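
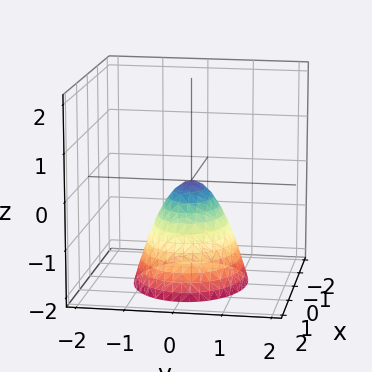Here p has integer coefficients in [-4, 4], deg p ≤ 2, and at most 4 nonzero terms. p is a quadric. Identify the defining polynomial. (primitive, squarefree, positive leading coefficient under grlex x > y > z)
First, degree: a paraboloid; a quadric, so deg p = 2.
Then, symmetries: it's symmetric under y → −y, forcing even powers of y; mirror symmetry x ↦ −x ⇒ only even powers of x.
Next, reading off the gridlines: it meets the y-axis at y = 0 (among the integer gridlines); it crosses the z-axis at the gridline z = 0; one x-axis crossing is at x = 0.
Finally, solving for integer coefficients yields p as stated.

2*x^2 + 3*y^2 + 2*z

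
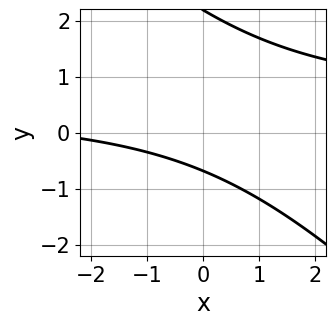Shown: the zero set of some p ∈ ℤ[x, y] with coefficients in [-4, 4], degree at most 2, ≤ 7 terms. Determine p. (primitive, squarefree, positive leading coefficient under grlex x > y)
The degree is 2 — the shape is more complex than any degree-1 curve.
Reading off the gridlines: no x-intercept at any integer in the box.
These observations pin down the coefficients.

2*x*y + 2*y^2 - x - 3*y - 3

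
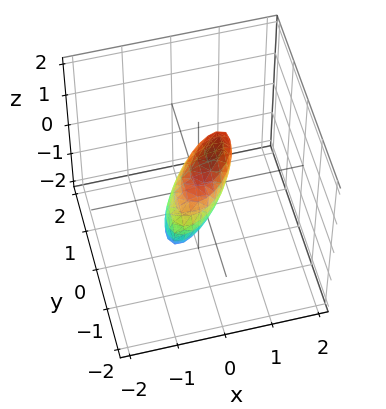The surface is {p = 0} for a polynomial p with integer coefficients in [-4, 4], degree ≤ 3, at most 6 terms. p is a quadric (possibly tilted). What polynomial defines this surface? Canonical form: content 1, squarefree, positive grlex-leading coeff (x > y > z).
(a) The degree is 2 — no degree-1 surface has this shape.
(b) Putting this together gives p.

3*x^2 - 3*x*y - 2*x*z + 2*y^2 + 2*z^2 - 1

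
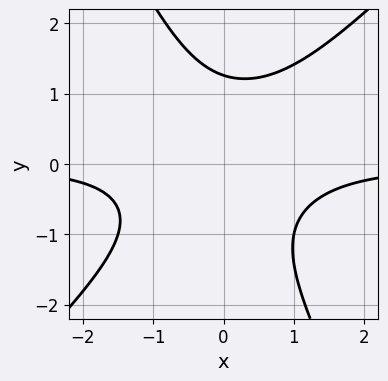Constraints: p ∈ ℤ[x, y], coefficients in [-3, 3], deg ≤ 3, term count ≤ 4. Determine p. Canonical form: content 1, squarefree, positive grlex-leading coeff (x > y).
1. Degree: the shape is more complex than any degree-2 curve, so deg p = 3.
2. From the axis intercepts and sections: no x-intercept at any integer in the box.
3. Together with the visible shape, these determine p as stated.

2*x^2*y - x*y^2 - y^3 + 2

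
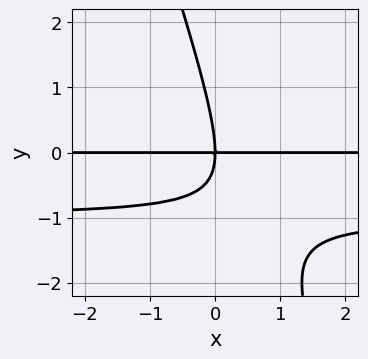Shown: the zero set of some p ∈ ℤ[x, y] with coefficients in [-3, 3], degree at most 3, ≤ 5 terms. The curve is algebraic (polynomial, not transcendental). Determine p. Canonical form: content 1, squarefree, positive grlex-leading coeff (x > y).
3*x*y^2 + y^3 + 3*x*y

1. deg p = 3. No degree-2 curve has this shape.
2. Reading off the gridlines: every point of the x-axis in the box is on the curve; it crosses the y-axis at the gridline y = 0.
3. The integer polynomial consistent with all of this is the stated p.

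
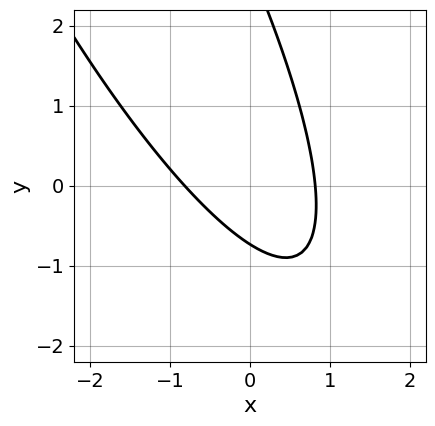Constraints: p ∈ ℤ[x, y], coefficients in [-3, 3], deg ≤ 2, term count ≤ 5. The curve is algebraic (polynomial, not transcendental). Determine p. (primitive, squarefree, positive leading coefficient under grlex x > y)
The degree is 2 — the shape is more complex than any degree-1 curve.
Solving for integer coefficients yields p as stated.

3*x^2 + 3*x*y + y^2 - 2*y - 2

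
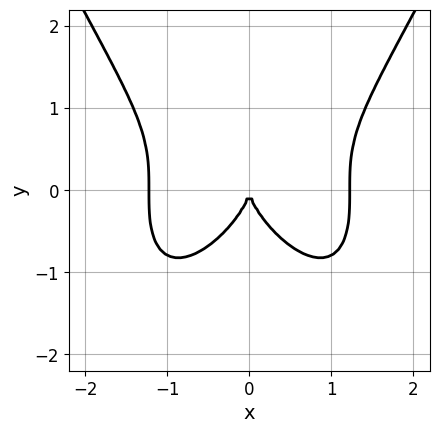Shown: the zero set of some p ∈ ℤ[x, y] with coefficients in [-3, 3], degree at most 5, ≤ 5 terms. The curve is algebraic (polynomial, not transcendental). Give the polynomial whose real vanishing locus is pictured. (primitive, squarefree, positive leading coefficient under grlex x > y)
2*x^4 - 2*y^3 - 3*x^2

First, deg p = 4. No degree-3 curve has this shape.
Then, symmetries: the x ↦ −x reflection is a symmetry, so x appears only in even powers.
Next, from the visible intercepts: it crosses the y-axis at the gridline y = 0; one x-axis crossing is at x = 0.
Finally, assembling these constraints gives the stated polynomial.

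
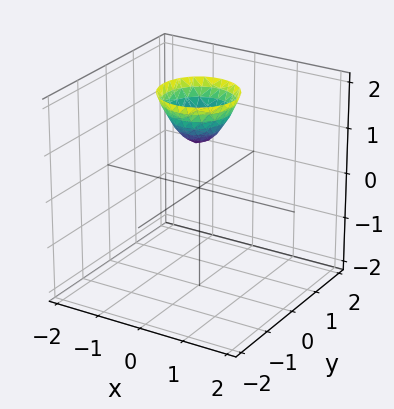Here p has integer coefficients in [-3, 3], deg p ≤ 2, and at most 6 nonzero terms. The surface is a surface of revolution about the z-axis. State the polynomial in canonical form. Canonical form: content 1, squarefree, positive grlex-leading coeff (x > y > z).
3*x^2 + 3*y^2 - 2*z + 2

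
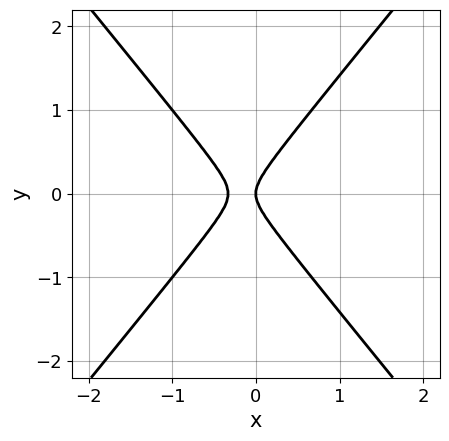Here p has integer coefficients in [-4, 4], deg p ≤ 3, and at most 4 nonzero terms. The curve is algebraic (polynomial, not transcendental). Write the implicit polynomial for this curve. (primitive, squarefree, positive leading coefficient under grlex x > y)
3*x^2 - 2*y^2 + x

deg p = 2. A generic line meets the curve in up to 2 points.
Symmetries: mirror symmetry y ↦ −y ⇒ only even powers of y.
Observable constraints: it meets the x-axis at x = 0 (among the integer gridlines); it meets the y-axis at y = 0 (among the integer gridlines).
Matching integer coefficients to the picture gives p.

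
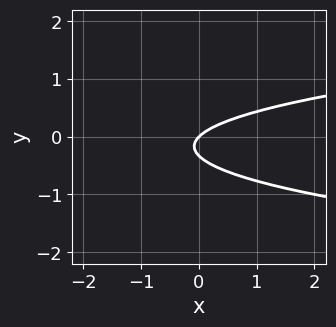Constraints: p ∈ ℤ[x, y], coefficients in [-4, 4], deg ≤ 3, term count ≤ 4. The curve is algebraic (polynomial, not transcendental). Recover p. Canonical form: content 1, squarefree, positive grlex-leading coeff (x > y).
First, the degree is 2 — a generic line meets the curve in up to 2 points.
Next, from the axis intercepts and sections: one y-axis crossing is at y = 0; it crosses the x-axis at the gridline x = 0.
Finally, putting this together gives p.

3*y^2 - x + y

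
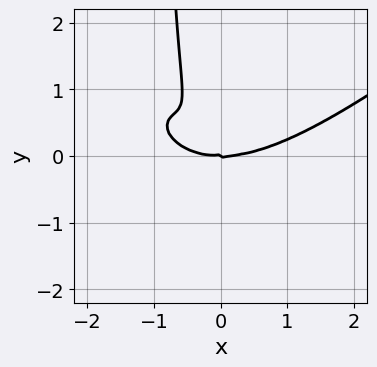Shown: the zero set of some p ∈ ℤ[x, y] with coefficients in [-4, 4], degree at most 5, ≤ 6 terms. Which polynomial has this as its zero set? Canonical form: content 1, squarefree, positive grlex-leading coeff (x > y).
(a) Degree: a generic line meets the curve in up to 4 points, so deg p = 4.
(b) Reading off the gridlines: it meets the y-axis at y = 0 (among the integer gridlines); one x-axis crossing is at x = 0.
(c) Matching integer coefficients to the picture gives p.

x^4 - 2*x*y^3 - 3*x^2*y - 3*x*y^2 - 2*y^3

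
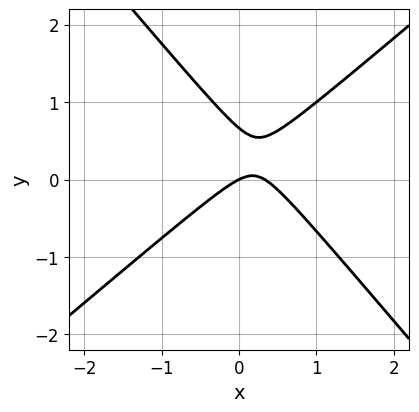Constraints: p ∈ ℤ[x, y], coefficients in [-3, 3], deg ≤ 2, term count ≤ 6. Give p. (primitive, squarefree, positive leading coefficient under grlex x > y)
3*x^2 - x*y - 3*y^2 - x + 2*y

Degree: a generic line meets the curve in up to 2 points, so deg p = 2.
Reading off the gridlines: it meets the x-axis at x = 0 (among the integer gridlines); one y-axis crossing is at y = 0.
Putting this together gives p.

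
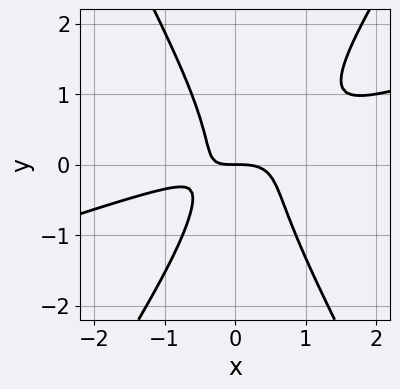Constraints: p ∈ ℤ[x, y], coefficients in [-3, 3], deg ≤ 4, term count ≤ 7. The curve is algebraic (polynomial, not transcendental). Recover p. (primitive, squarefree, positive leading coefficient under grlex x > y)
First, deg p = 3.
Next, from the axis intercepts and sections: it crosses the y-axis at the gridline y = 0; it meets the x-axis at x = 0 (among the integer gridlines).
Finally, assembling these constraints gives the stated polynomial.

x^3 - 3*x^2*y + y^3 + x*y + y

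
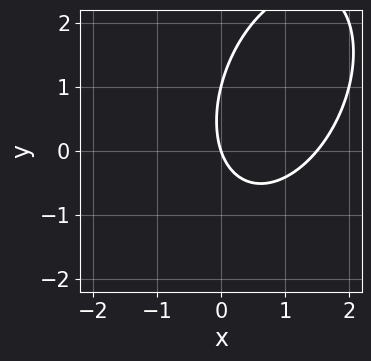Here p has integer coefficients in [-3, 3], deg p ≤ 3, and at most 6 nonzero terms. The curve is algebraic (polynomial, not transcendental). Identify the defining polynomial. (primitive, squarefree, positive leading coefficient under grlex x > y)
First, degree: no degree-1 curve has this shape, so deg p = 2.
Then, from the visible intercepts: the y-axis gridline crossings are at y ∈ {0, 1}; one x-axis crossing is at x = 0.
Finally, solving for integer coefficients yields p as stated.

2*x^2 - x*y + y^2 - 3*x - y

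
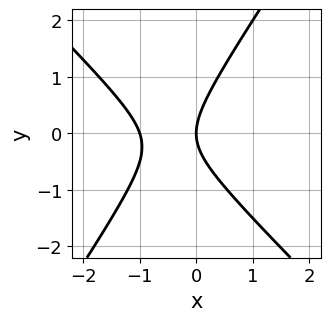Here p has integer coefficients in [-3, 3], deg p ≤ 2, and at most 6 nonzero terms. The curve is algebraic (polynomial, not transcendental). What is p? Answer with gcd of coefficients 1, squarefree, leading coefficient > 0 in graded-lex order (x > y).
3*x^2 + x*y - 2*y^2 + 3*x

deg p = 2. No degree-1 curve has this shape.
From the axis intercepts and sections: it crosses the y-axis at the gridline y = 0; among the integer gridlines, it crosses the x-axis at x ∈ {-1, 0}.
Assembling these constraints gives the stated polynomial.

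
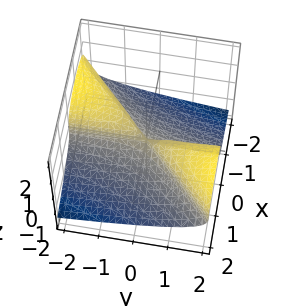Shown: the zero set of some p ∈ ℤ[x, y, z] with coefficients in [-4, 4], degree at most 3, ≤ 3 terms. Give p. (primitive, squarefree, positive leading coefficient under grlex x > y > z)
1. deg p = 3.
2. Reading off the gridlines: it meets the z-axis at z = 0 (among the integer gridlines); every point of the y-axis in the box is on the surface.
3. Putting this together gives p.

2*z^3 + x^2 - x*y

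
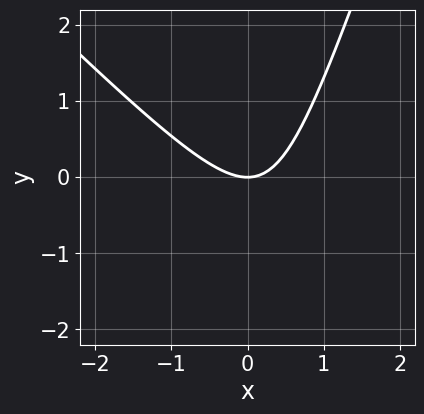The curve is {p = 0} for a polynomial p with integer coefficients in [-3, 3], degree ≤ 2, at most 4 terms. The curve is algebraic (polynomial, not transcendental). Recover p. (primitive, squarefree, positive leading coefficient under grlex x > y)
3*x^2 + 2*x*y - y^2 - 3*y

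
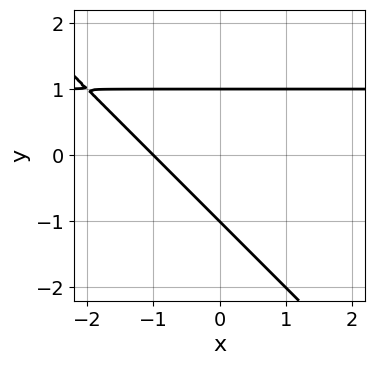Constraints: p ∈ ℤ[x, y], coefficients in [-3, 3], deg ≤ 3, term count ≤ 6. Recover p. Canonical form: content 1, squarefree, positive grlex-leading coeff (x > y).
First, the degree is 2 — a generic line meets the curve in up to 2 points.
Next, from the visible intercepts: it meets the x-axis at x = -1 (among the integer gridlines); the y-axis gridline crossings are at y ∈ {-1, 1}.
Finally, matching integer coefficients to the picture gives p.

x*y + y^2 - x - 1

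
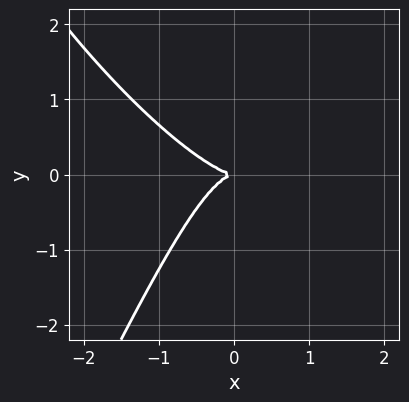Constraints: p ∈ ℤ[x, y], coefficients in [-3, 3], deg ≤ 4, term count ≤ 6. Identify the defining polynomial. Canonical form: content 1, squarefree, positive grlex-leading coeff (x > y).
1. deg p = 3. No degree-2 curve has this shape.
2. Reading off the gridlines: one y-axis crossing is at y = 0; one x-axis crossing is at x = 0.
3. Solving for integer coefficients yields p as stated.

3*x^3 + 3*x^2*y - y^3 + 3*y^2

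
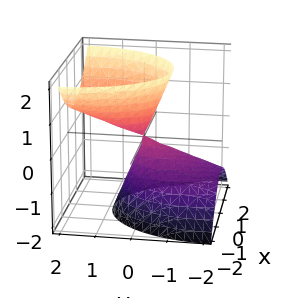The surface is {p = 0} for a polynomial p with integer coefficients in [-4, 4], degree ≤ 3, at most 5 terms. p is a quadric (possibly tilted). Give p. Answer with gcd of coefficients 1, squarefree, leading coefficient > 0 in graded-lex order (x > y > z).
2*x^2 + y^2 - 2*y*z - z^2

First, the degree is 2 — a generic line meets the surface in up to 2 points.
Next, observable constraints: one y-axis crossing is at y = 0; it crosses the x-axis at the gridline x = 0.
Finally, fitting integer coefficients to these (and the overall shape) gives p.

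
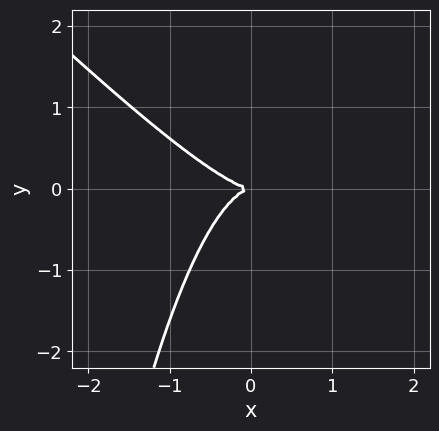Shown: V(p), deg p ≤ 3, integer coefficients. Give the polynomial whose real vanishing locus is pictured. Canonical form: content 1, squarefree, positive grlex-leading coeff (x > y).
x^3 + x^2*y + y^2

(a) deg p = 3.
(b) Reading off the gridlines: it meets the y-axis at y = 0 (among the integer gridlines); one x-axis crossing is at x = 0.
(c) Putting this together gives p.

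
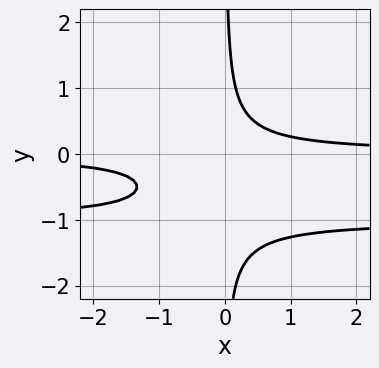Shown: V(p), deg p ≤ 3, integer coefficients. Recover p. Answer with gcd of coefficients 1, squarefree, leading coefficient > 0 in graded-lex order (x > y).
1. Degree: a generic line meets the curve in up to 3 points, so deg p = 3.
2. Checking where it meets the axes: no x-intercept at any integer in the box; it misses every integer gridline on the y-axis.
3. Matching integer coefficients to the picture gives p.

3*x*y^2 + 3*x*y - 1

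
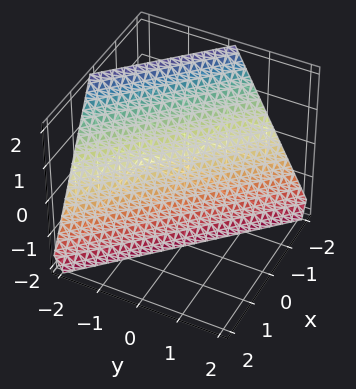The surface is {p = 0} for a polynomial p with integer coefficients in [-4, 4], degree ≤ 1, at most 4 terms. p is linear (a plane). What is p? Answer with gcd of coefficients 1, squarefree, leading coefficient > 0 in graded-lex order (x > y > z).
First, degree: every cross-section is a straight line — this is a plane, so deg p = 1.
Next, reading off the gridlines: it meets the y-axis at y = -1 (among the integer gridlines); it crosses the z-axis at the gridline z = -2.
Finally, matching integer coefficients to the picture gives p. Check: (-1, 0, 0) on the x-axis lies on the surface, and p(-1, 0, 0) = 0. ✓

2*x + 2*y + z + 2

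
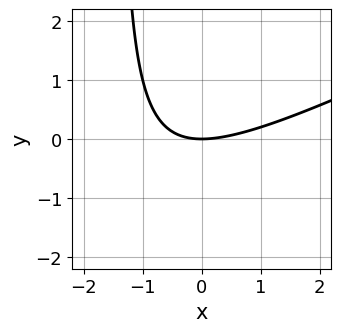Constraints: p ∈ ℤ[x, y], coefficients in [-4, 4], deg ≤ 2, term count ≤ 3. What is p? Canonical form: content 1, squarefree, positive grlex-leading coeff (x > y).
x^2 - 2*x*y - 3*y

The degree is 2 — the shape is more complex than any degree-1 curve.
Against the integer gridlines: it meets the x-axis at x = 0 (among the integer gridlines); it crosses the y-axis at the gridline y = 0.
Together with the visible shape, these determine p as stated.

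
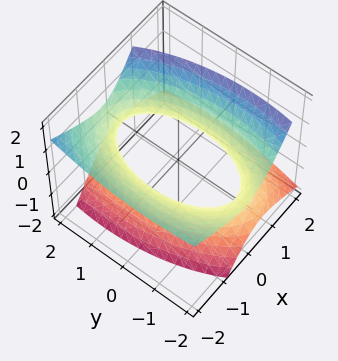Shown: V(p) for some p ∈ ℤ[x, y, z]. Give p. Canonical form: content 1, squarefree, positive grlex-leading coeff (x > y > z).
3*x^2 + 3*x*z + y^2 + y*z - 3*z^2 - 3

1. Degree: a generic line meets the surface in up to 2 points, so deg p = 2.
2. Checking where it meets the axes: among the integer gridlines, it crosses the x-axis at x ∈ {-1, 1}; no z-intercept at any integer in the box.
3. Assembling these constraints gives the stated polynomial.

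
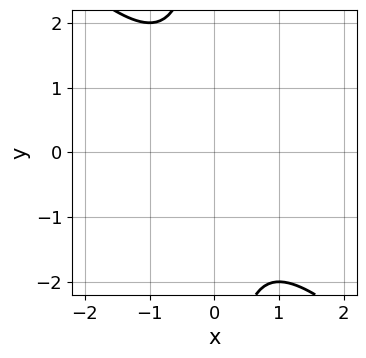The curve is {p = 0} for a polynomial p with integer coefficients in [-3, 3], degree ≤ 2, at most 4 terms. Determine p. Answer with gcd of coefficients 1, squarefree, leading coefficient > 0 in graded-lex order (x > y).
x^2 + x*y + 1

1. Degree: no degree-1 curve has this shape, so deg p = 2.
2. Observable constraints: the curve avoids every integer x-axis point in the box; no y-intercept at any integer in the box.
3. These observations pin down the coefficients.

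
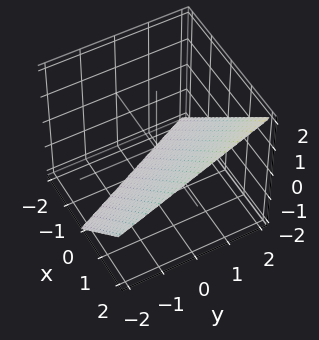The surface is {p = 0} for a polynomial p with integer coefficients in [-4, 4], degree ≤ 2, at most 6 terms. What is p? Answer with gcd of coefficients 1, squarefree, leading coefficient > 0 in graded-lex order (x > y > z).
2*x + y - 2*z - 2

(a) The degree is 1 — every cross-section is a straight line — this is a plane.
(b) From the axis intercepts and sections: it meets the x-axis at x = 1 (among the integer gridlines); it meets the z-axis at z = -1 (among the integer gridlines); it crosses the y-axis at the gridline y = 2.
(c) Matching integer coefficients to the picture gives p.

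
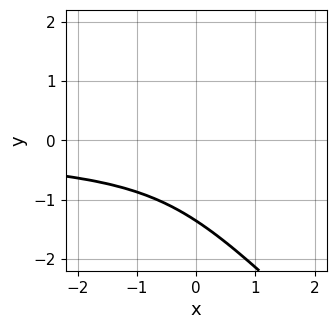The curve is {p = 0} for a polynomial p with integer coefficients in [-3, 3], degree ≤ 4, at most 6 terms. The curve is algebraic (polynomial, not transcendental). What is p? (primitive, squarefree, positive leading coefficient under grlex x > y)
First, the degree is 3 — the shape is more complex than any degree-2 curve.
Then, reading off the gridlines: the curve avoids every integer x-axis point in the box.
Finally, together with the visible shape, these determine p as stated.

3*x*y^2 + 3*y^3 + 3*y^2 + 2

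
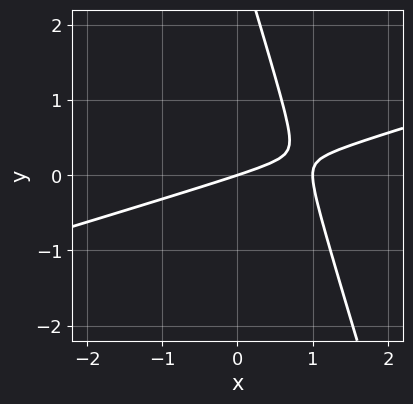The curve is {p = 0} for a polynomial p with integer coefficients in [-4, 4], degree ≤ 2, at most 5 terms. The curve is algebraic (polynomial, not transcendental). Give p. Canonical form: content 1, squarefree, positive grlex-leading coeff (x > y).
x^2 - 3*x*y - y^2 - x + 3*y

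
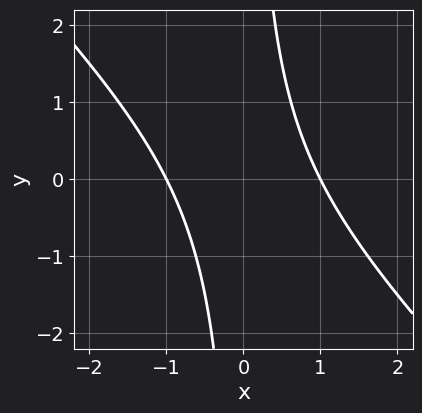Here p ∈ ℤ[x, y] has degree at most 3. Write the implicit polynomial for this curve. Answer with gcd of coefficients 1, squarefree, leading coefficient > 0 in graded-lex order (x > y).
x^2 + x*y - 1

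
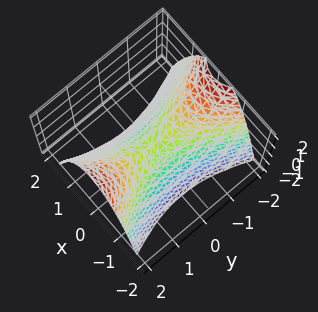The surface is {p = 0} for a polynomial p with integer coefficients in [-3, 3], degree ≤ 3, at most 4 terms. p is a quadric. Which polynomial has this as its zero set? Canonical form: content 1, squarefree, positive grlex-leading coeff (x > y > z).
First, degree: a saddle surface; a quadric, so deg p = 2.
Next, symmetries: mirror symmetry x ↦ −x ⇒ only even powers of x; mirror symmetry y ↦ −y ⇒ only even powers of y.
Next, observable constraints: one y-axis crossing is at y = 0; it crosses the z-axis at the gridline z = 0; one x-axis crossing is at x = 0.
Finally, fitting integer coefficients to these (and the overall shape) gives p.

3*x^2 - y^2 + 2*z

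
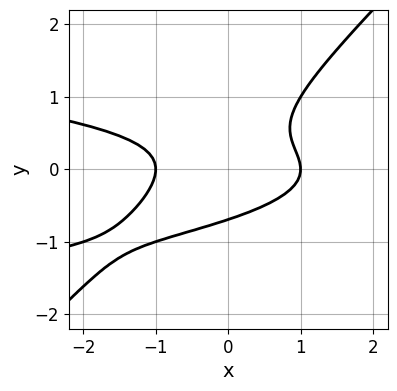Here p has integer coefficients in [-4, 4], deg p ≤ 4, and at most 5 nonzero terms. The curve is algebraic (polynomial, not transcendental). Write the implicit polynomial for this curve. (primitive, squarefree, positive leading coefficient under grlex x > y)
First, deg p = 3. The shape is more complex than any degree-2 curve.
Next, from the visible intercepts: among the integer gridlines, it crosses the x-axis at x ∈ {-1, 1}.
Finally, solving for integer coefficients yields p as stated.

3*x*y^2 - 3*y^3 + x^2 - 1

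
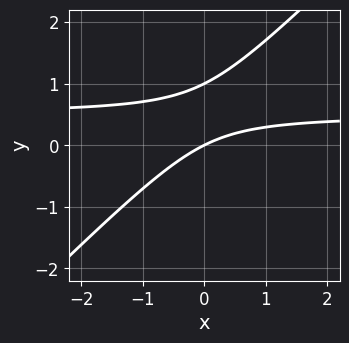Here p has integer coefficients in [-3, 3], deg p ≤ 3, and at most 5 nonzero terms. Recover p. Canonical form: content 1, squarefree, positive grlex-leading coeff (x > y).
2*x*y - 2*y^2 - x + 2*y

First, deg p = 2. No degree-1 curve has this shape.
Then, against the integer gridlines: one x-axis crossing is at x = 0; among the integer gridlines, it crosses the y-axis at y ∈ {0, 1}.
Finally, putting this together gives p.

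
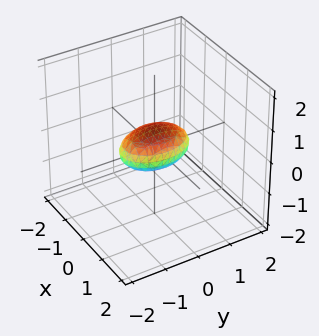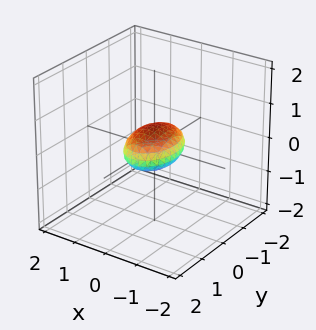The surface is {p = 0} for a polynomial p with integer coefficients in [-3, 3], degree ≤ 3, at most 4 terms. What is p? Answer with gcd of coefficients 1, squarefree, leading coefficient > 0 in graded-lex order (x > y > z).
1. Degree: a closed, bounded, convex surface; a quadric, so deg p = 2.
2. Symmetries: the y ↦ −y reflection is a symmetry, so y appears only in even powers; the z ↦ −z reflection is a symmetry, so z appears only in even powers; mirror symmetry x ↦ −x ⇒ only even powers of x.
3. From the visible intercepts: the y-axis gridline crossings are at y ∈ {-1, 1}.
4. Putting this together gives p.

2*x^2 + y^2 + 3*z^2 - 1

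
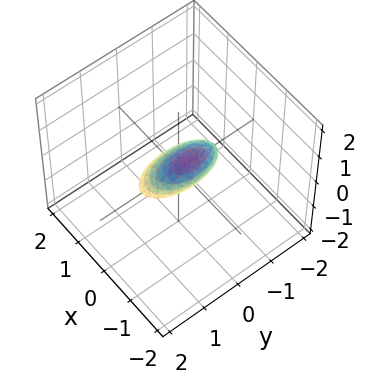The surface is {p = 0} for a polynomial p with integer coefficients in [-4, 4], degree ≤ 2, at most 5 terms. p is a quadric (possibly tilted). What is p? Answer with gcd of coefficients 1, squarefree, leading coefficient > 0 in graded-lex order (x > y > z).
The degree is 2 — a generic line meets the surface in up to 2 points.
Observable constraints: among the integer gridlines, it crosses the y-axis at y ∈ {-1, 1}.
Putting this together gives p.

3*x^2 + 3*x*z + y^2 + 2*z^2 - 1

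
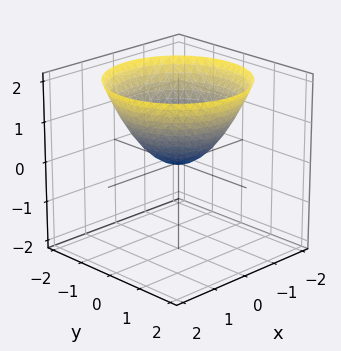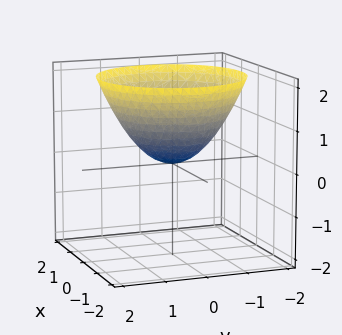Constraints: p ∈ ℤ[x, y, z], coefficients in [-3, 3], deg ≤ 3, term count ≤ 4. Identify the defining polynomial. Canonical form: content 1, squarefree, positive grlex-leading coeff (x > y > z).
2*x^2 + 2*y^2 - 3*z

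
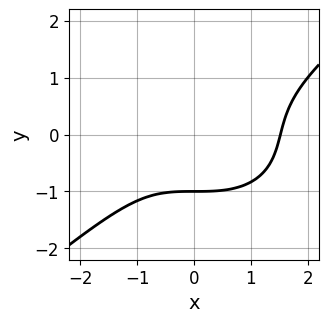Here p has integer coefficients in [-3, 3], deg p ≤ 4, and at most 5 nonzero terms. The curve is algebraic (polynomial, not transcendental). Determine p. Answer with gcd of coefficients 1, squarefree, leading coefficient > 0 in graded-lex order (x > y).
Degree: no degree-2 curve has this shape, so deg p = 3.
Observable constraints: it meets the y-axis at y = -1 (among the integer gridlines).
Putting this together gives p.

x^3 - 2*y^3 - x*y - x - 2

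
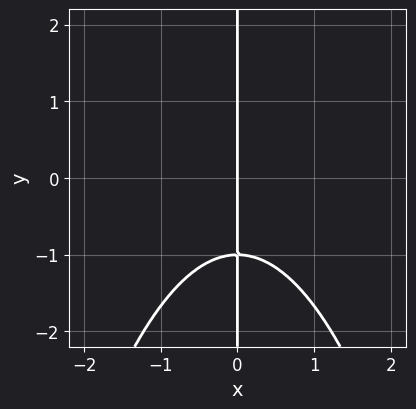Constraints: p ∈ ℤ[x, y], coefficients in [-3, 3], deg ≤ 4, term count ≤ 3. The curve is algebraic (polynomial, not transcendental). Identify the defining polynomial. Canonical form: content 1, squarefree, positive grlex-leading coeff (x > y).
2*x^3 + 3*x*y + 3*x

Degree: a generic line meets the curve in up to 3 points, so deg p = 3.
Reading off the gridlines: every point of the y-axis in the box is on the curve; one x-axis crossing is at x = 0.
The integer polynomial consistent with all of this is the stated p.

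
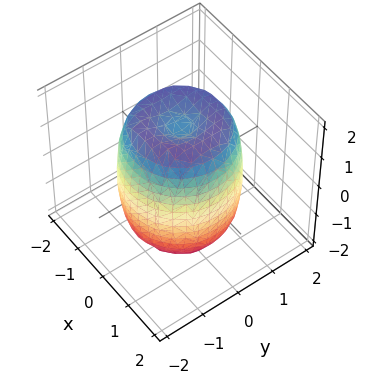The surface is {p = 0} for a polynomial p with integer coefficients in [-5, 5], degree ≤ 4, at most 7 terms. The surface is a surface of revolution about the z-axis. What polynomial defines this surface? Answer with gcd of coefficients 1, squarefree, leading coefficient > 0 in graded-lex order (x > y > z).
First, deg p = 4.
Then, symmetry: every cross-section ⟂ z is a circle, so x, y appear only via x² + y².
Then, from the visible intercepts: a circular section at z = -1 has radius between 1 and 2.
Finally, these observations pin down the coefficients.

2*x^4 + 4*x^2*y^2 + 2*y^4 - 3*x^2 - 3*y^2 + z^2 - 2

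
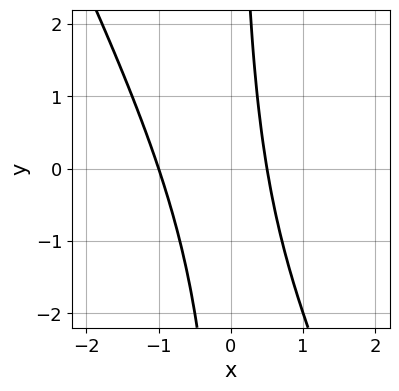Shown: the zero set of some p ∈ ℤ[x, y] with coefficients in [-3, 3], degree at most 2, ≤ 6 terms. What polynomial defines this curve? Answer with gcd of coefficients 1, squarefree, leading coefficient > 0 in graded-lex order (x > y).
2*x^2 + x*y + x - 1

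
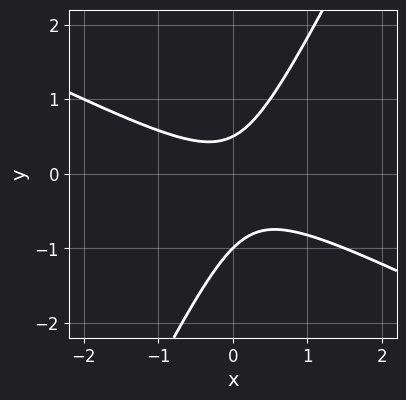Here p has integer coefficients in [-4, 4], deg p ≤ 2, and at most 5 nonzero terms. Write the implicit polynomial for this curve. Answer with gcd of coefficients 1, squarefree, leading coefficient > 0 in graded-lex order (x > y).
2*x^2 + 3*x*y - 2*y^2 - y + 1

First, deg p = 2. A generic line meets the curve in up to 2 points.
Then, from the axis intercepts and sections: it misses every integer gridline on the x-axis; it meets the y-axis at y = -1 (among the integer gridlines).
Finally, solving for integer coefficients yields p as stated.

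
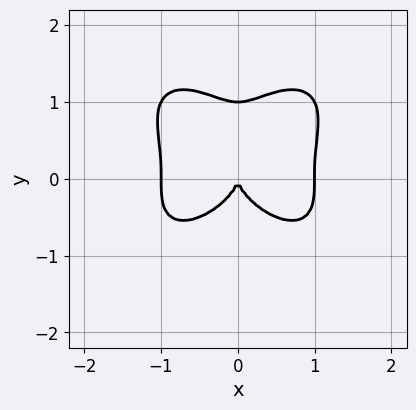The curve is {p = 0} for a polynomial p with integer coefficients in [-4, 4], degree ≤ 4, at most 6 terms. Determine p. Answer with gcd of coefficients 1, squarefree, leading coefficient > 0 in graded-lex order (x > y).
First, deg p = 4. A generic line meets the curve in up to 4 points.
Next, symmetries: it's symmetric under x → −x, forcing even powers of x.
Then, checking where it meets the axes: among the integer gridlines, it crosses the x-axis at x ∈ {-1, 0, 1}; among the integer gridlines, it crosses the y-axis at y ∈ {0, 1}.
Finally, putting this together gives p.

x^4 + y^4 - y^3 - x^2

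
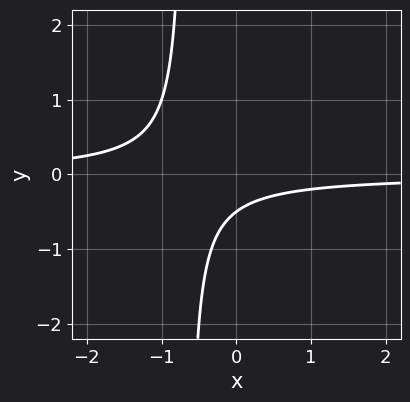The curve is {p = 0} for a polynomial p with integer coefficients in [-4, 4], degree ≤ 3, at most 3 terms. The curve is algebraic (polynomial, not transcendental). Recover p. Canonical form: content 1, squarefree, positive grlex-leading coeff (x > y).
3*x*y + 2*y + 1

1. The degree is 2 — a generic line meets the curve in up to 2 points.
2. Reading off the gridlines: the curve avoids every integer x-axis point in the box.
3. Matching integer coefficients to the picture gives p.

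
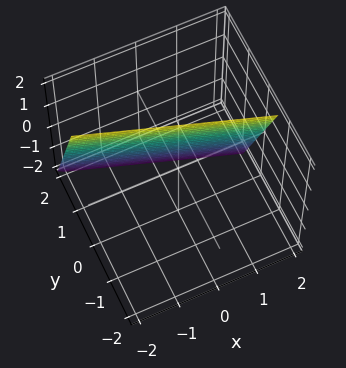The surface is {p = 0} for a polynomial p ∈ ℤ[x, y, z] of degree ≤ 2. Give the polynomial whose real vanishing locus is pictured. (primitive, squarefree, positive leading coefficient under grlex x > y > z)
(a) Degree: the surface is flat (a plane), so deg p = 1.
(b) From the visible intercepts: one z-axis crossing is at z = 2; it meets the x-axis at x = 2 (among the integer gridlines).
(c) Solving for integer coefficients yields p as stated.

x + 3*y + z - 2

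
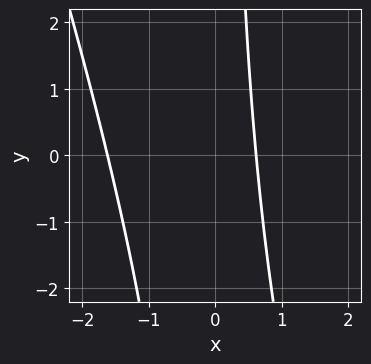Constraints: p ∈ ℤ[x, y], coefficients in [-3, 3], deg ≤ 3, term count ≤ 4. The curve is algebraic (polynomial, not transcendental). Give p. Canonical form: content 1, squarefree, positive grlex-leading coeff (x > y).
(a) Degree: a generic line meets the curve in up to 2 points, so deg p = 2.
(b) Reading off the gridlines: the curve avoids every integer y-axis point in the box.
(c) Solving for integer coefficients yields p as stated.

3*x^2 + x*y + 3*x - 3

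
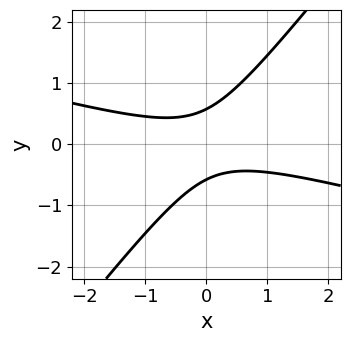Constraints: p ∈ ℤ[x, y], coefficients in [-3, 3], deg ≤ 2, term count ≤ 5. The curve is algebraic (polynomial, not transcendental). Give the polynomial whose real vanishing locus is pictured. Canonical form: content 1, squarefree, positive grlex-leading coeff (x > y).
x^2 + 3*x*y - 3*y^2 + 1

1. Degree: no degree-1 curve has this shape, so deg p = 2.
2. Against the integer gridlines: the curve avoids every integer x-axis point in the box.
3. Together with the visible shape, these determine p as stated.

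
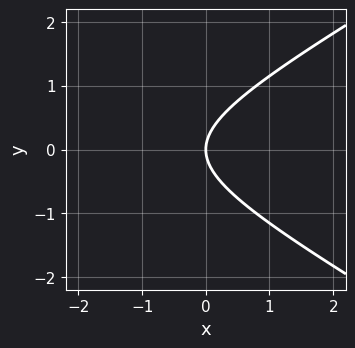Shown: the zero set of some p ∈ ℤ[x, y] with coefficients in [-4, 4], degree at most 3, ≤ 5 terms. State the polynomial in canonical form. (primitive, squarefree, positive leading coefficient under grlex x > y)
x^2 - 3*y^2 + 3*x

deg p = 2.
Symmetries: the y ↦ −y reflection is a symmetry, so y appears only in even powers.
Checking where it meets the axes: it meets the x-axis at x = 0 (among the integer gridlines); it crosses the y-axis at the gridline y = 0.
Solving for integer coefficients yields p as stated.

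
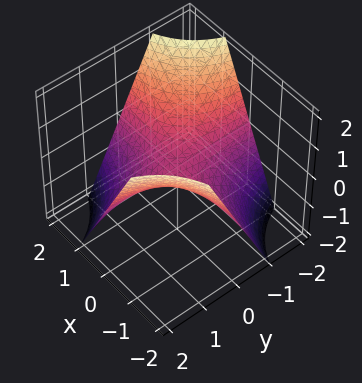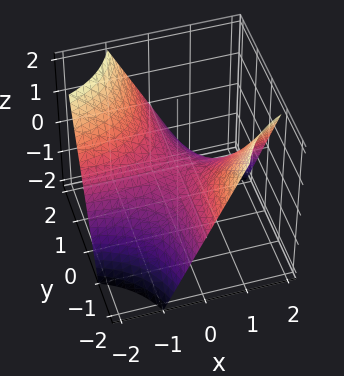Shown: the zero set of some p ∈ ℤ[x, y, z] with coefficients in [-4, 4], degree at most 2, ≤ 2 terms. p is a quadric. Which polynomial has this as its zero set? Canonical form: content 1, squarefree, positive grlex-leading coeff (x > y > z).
x*y + z

Degree: a saddle surface; a quadric, so deg p = 2.
Against the integer gridlines: the visible x-axis segment lies entirely on the surface; every point of the y-axis in the box is on the surface.
Matching integer coefficients to the picture gives p.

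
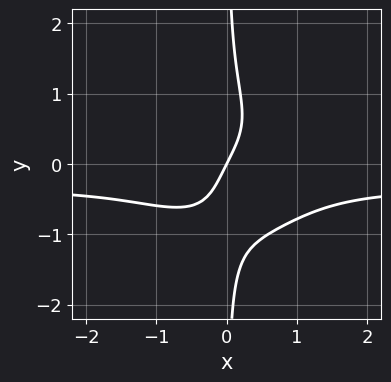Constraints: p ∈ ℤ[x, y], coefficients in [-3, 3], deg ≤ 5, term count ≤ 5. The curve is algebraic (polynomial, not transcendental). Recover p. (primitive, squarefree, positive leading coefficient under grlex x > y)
1. deg p = 4. No degree-3 curve has this shape.
2. Observable constraints: one y-axis crossing is at y = 0; it meets the x-axis at x = 0 (among the integer gridlines).
3. Matching integer coefficients to the picture gives p.

3*x^3*y + 3*x*y^3 + x^3 + 2*x - y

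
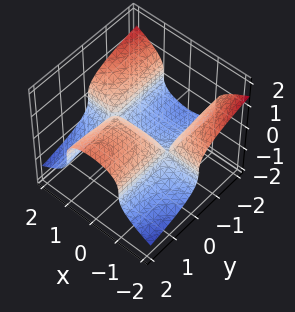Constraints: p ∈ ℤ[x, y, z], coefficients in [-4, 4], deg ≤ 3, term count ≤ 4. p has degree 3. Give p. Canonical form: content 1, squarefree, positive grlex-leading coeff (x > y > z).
x^2*y + 3*z^3 - y

1. deg p = 3. A generic line meets the surface in up to 3 points.
2. Reading off the gridlines: it crosses the z-axis at the gridline z = 0; every point of the x-axis in the box is on the surface; it crosses the y-axis at the gridline y = 0.
3. Putting this together gives p.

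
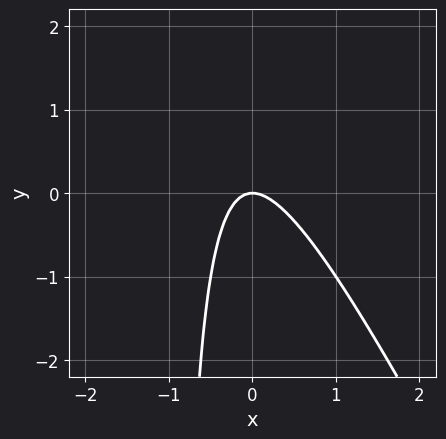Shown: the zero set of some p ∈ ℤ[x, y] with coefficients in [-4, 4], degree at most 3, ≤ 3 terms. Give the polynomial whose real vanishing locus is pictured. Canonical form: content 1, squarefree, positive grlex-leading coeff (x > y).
2*x^2 + x*y + y

(a) deg p = 2.
(b) Against the integer gridlines: one x-axis crossing is at x = 0; it crosses the y-axis at the gridline y = 0.
(c) Together with the visible shape, these determine p as stated.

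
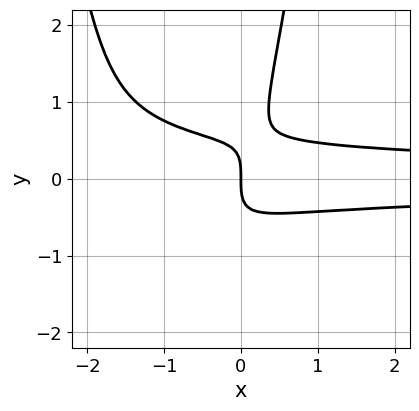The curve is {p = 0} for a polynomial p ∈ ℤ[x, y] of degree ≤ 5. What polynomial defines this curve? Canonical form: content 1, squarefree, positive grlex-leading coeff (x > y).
2*x^2*y^2 + 3*x*y^2 - y^3 - x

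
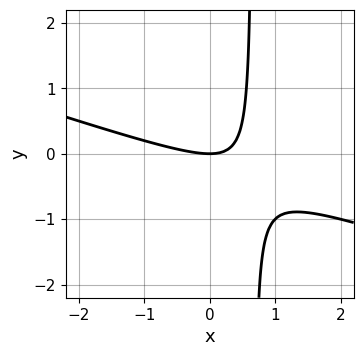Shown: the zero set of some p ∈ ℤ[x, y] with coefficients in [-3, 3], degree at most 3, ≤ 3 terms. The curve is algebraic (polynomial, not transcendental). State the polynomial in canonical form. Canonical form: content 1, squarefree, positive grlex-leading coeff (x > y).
x^2 + 3*x*y - 2*y

(a) Degree: no degree-1 curve has this shape, so deg p = 2.
(b) Against the integer gridlines: it crosses the y-axis at the gridline y = 0; it meets the x-axis at x = 0 (among the integer gridlines).
(c) The integer polynomial consistent with all of this is the stated p.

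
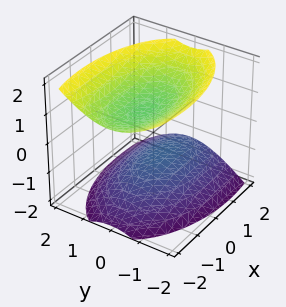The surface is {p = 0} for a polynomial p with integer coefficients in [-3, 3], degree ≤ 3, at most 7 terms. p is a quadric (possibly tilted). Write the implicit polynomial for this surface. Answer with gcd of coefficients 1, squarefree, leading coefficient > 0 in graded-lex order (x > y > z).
1. I count 2 distinct pieces. They look like related sheets of one shape, so recover p as a whole.
2. deg p = 2. No degree-1 surface has this shape.
3. Against the integer gridlines: no y-intercept at any integer in the box; it misses every integer gridline on the x-axis; among the integer gridlines, it crosses the z-axis at z ∈ {-1, 1}.
4. Putting this together gives p.

x^2 + x*z + 3*y^2 - 3*z^2 + 3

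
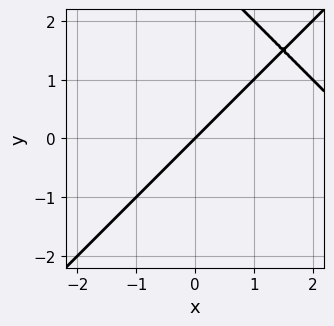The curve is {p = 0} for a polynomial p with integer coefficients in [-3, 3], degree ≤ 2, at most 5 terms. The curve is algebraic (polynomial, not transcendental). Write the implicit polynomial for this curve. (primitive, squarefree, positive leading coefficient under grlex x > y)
First, deg p = 2. A generic line meets the curve in up to 2 points.
Then, from the axis intercepts and sections: it meets the y-axis at y = 0 (among the integer gridlines); it crosses the x-axis at the gridline x = 0.
Finally, solving for integer coefficients yields p as stated.

x^2 - y^2 - 3*x + 3*y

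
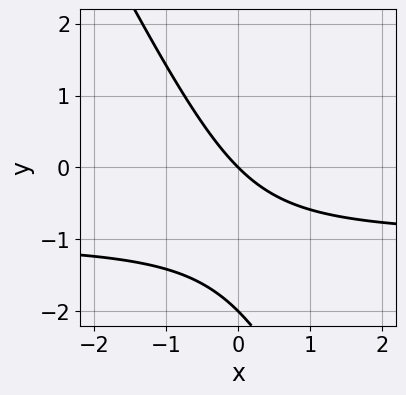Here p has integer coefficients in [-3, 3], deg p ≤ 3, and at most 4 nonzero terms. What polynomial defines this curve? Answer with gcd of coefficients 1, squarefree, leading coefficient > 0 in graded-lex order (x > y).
2*x*y + y^2 + 2*x + 2*y

1. Degree: a generic line meets the curve in up to 2 points, so deg p = 2.
2. Reading off the gridlines: it meets the x-axis at x = 0 (among the integer gridlines); the y-axis gridline crossings are at y ∈ {-2, 0}.
3. These observations pin down the coefficients.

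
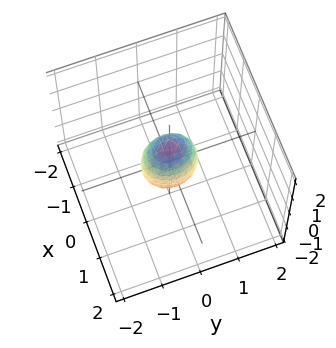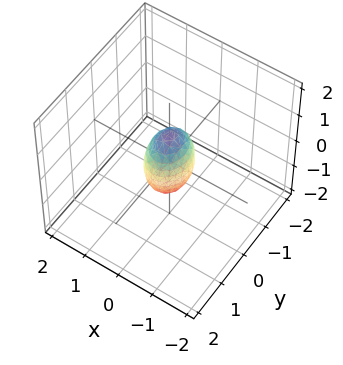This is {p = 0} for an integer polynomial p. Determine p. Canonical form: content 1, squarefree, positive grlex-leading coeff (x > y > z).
First, deg p = 2.
Then, symmetries: mirror symmetry z ↦ −z ⇒ only even powers of z; the x ↦ −x reflection is a symmetry, so x appears only in even powers; it's symmetric under y → −y, forcing even powers of y.
Next, from the visible intercepts: among the integer gridlines, it crosses the z-axis at z ∈ {-1, 1}.
Finally, together with the visible shape, these determine p as stated.

3*x^2 + 2*y^2 + z^2 - 1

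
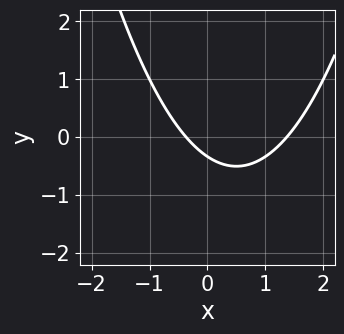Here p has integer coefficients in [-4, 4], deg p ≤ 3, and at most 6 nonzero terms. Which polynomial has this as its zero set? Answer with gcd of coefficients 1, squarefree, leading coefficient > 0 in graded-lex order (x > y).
2*x^2 - 2*x - 3*y - 1

1. deg p = 2. The shape is more complex than any degree-1 curve.
2. Matching integer coefficients to the picture gives p.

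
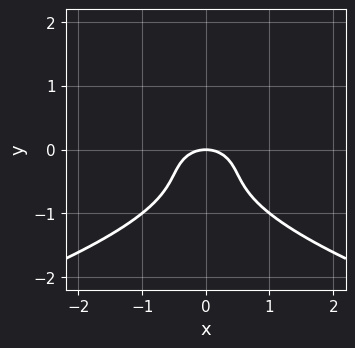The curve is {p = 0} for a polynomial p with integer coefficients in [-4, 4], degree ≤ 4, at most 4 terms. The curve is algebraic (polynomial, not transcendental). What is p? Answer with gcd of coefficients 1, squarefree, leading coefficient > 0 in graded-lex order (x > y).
3*y^3 + 2*x^2 + 3*y^2 + 2*y

(a) deg p = 3. No degree-2 curve has this shape.
(b) Symmetries: the x ↦ −x reflection is a symmetry, so x appears only in even powers.
(c) Against the integer gridlines: one x-axis crossing is at x = 0; it crosses the y-axis at the gridline y = 0.
(d) Matching integer coefficients to the picture gives p.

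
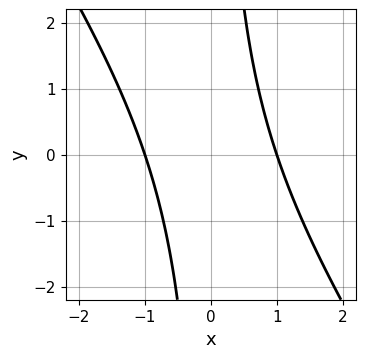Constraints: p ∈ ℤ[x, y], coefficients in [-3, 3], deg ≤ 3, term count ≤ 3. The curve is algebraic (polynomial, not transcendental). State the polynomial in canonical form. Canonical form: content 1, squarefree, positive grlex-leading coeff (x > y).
3*x^2 + 2*x*y - 3

First, the degree is 2 — no degree-1 curve has this shape.
Then, reading off the gridlines: among the integer gridlines, it crosses the x-axis at x ∈ {-1, 1}; no y-intercept at any integer in the box.
Finally, fitting integer coefficients to these (and the overall shape) gives p.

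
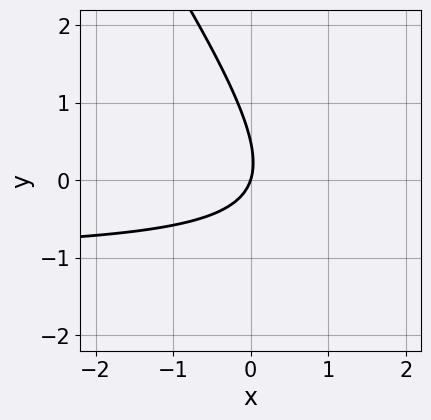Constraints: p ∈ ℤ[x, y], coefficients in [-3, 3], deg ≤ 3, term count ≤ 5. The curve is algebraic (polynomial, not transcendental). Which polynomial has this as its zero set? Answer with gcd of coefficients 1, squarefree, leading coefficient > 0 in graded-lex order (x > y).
3*x*y + 2*y^2 + 3*x - y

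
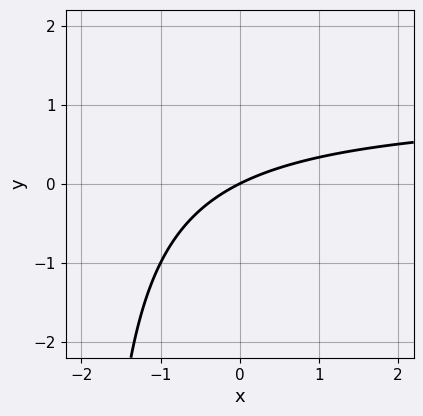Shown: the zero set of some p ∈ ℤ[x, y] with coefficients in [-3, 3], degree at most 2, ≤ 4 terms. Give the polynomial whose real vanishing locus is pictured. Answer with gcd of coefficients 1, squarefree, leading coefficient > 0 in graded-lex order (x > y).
x*y - x + 2*y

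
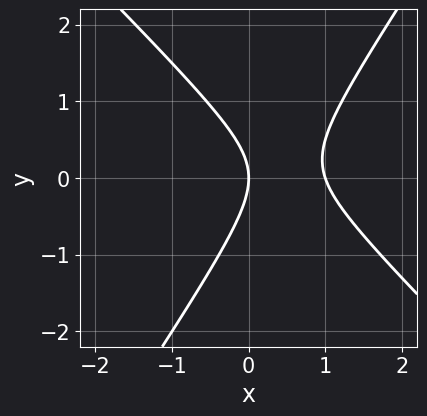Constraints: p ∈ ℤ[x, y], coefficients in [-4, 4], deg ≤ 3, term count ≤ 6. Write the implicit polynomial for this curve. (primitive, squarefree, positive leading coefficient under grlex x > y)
3*x^2 + x*y - 2*y^2 - 3*x

(a) Degree: a generic line meets the curve in up to 2 points, so deg p = 2.
(b) From the axis intercepts and sections: one y-axis crossing is at y = 0; the x-axis gridline crossings are at x ∈ {0, 1}.
(c) Fitting integer coefficients to these (and the overall shape) gives p.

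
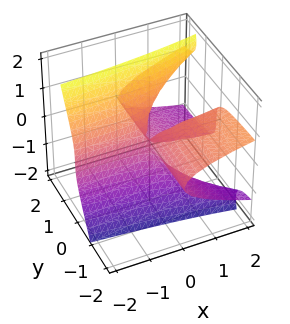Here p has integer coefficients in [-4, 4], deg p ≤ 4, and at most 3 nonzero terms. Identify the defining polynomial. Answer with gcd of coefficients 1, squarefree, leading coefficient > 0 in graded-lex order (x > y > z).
2*y*z^2 - z^3 - x*y

(a) deg p = 3.
(b) Observable constraints: the visible y-axis segment lies entirely on the surface; the visible x-axis segment lies entirely on the surface.
(c) Fitting integer coefficients to these (and the overall shape) gives p.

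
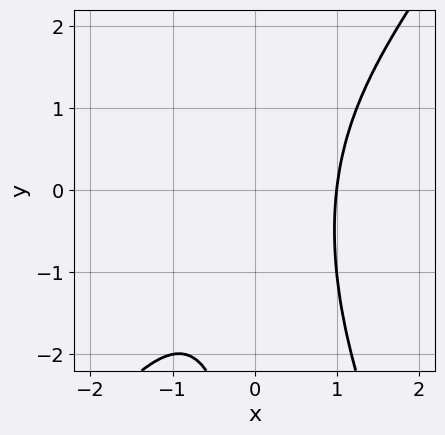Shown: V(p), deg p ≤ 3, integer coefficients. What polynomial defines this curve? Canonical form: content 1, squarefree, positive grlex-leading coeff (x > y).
deg p = 3. The shape is more complex than any degree-2 curve.
Reading off the gridlines: it misses every integer gridline on the y-axis; it meets the x-axis at x = 1 (among the integer gridlines).
Together with the visible shape, these determine p as stated.

3*x^3 - x^2*y - x*y^2 - 3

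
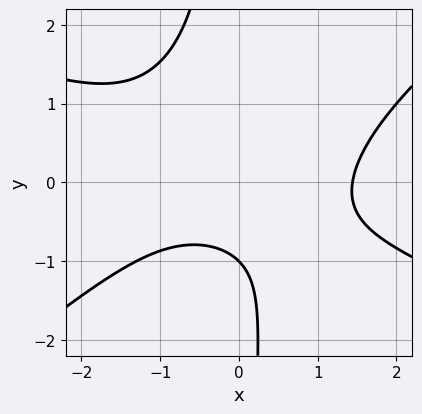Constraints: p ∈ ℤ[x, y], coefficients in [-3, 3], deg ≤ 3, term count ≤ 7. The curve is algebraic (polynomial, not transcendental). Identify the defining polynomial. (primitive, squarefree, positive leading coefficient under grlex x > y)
The degree is 3 — no degree-2 curve has this shape.
Against the integer gridlines: it meets the y-axis at y = -1 (among the integer gridlines).
Assembling these constraints gives the stated polynomial.

x^3 + x^2*y - 3*x*y^2 - 3*y - 3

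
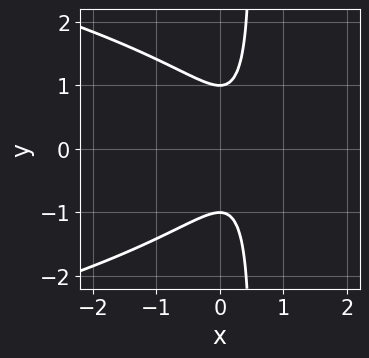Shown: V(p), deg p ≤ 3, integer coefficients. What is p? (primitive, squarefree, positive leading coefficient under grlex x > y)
1. The degree is 3 — the shape is more complex than any degree-2 curve.
2. Symmetries: it's symmetric under y → −y, forcing even powers of y.
3. Against the integer gridlines: the y-axis gridline crossings are at y ∈ {-1, 1}; no x-intercept at any integer in the box.
4. These observations pin down the coefficients.

2*x*y^2 + 3*x^2 - y^2 - 2*x + 1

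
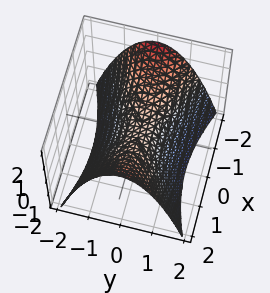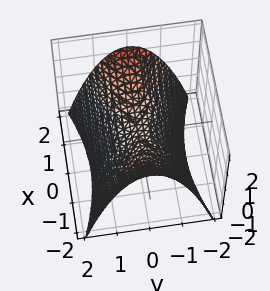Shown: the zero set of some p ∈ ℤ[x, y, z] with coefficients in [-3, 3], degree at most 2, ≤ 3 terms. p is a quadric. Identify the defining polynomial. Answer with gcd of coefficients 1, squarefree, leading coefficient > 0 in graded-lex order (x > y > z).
x^2 - 3*y^2 - 3*z

First, the degree is 2 — a saddle surface; a quadric.
Next, symmetries: it's symmetric under x → −x, forcing even powers of x; mirror symmetry y ↦ −y ⇒ only even powers of y.
Then, observable constraints: it meets the z-axis at z = 0 (among the integer gridlines); one x-axis crossing is at x = 0; it meets the y-axis at y = 0 (among the integer gridlines).
Finally, the integer polynomial consistent with all of this is the stated p.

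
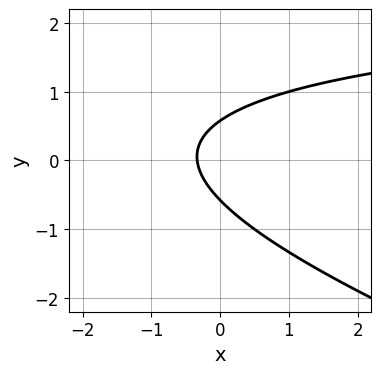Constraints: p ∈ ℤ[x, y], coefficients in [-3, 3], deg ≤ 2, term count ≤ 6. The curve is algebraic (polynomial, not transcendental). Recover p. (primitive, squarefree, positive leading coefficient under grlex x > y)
x*y + 3*y^2 - 3*x - 1

First, degree: no degree-1 curve has this shape, so deg p = 2.
Finally, matching integer coefficients to the picture gives p.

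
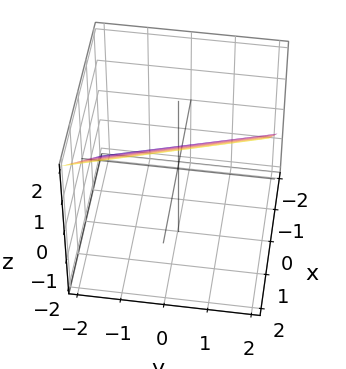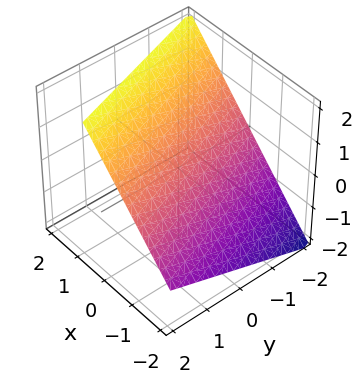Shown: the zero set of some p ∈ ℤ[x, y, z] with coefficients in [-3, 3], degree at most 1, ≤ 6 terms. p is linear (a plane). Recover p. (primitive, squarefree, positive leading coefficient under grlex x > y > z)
(a) deg p = 1. The surface is flat (a plane).
(b) From the axis intercepts and sections: one y-axis crossing is at y = -2.
(c) Putting this together gives p.

3*x + y - 3*z + 2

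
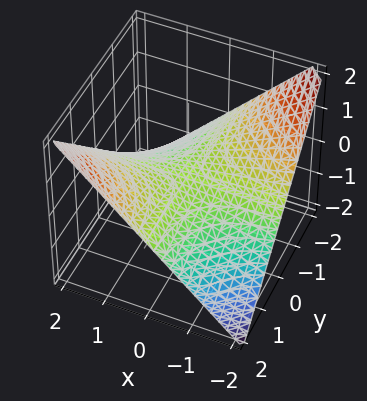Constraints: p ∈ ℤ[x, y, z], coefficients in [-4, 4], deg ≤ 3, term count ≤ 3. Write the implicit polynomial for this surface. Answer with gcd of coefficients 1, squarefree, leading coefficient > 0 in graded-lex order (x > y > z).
First, degree: a saddle surface; a quadric, so deg p = 2.
Then, from the visible intercepts: one z-axis crossing is at z = 0; every point of the y-axis in the box is on the surface; the visible x-axis segment lies entirely on the surface.
Finally, putting this together gives p.

x*y - 2*z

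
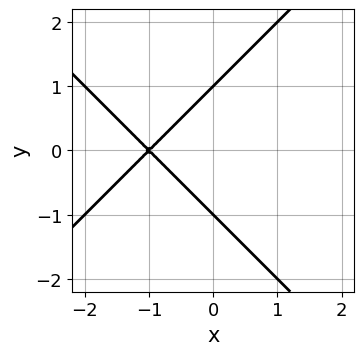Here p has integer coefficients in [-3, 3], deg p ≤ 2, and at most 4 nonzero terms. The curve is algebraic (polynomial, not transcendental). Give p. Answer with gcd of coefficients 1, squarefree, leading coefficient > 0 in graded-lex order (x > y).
x^2 - y^2 + 2*x + 1

First, degree: no degree-1 curve has this shape, so deg p = 2.
Next, symmetries: the y ↦ −y reflection is a symmetry, so y appears only in even powers.
Then, observable constraints: it meets the x-axis at x = -1 (among the integer gridlines); the y-axis gridline crossings are at y ∈ {-1, 1}.
Finally, putting this together gives p.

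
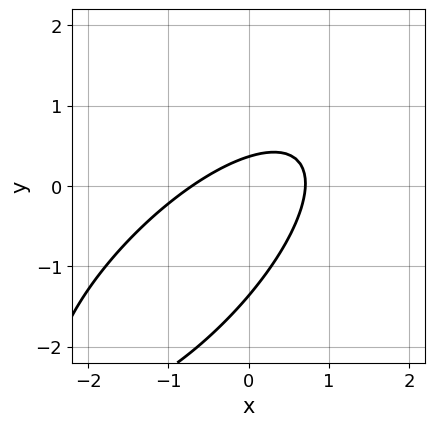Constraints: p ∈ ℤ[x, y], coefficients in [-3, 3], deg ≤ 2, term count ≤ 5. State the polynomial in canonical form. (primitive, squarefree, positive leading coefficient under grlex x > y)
2*x^2 - 3*x*y + 2*y^2 + 2*y - 1

First, degree: a generic line meets the curve in up to 2 points, so deg p = 2.
Finally, solving for integer coefficients yields p as stated.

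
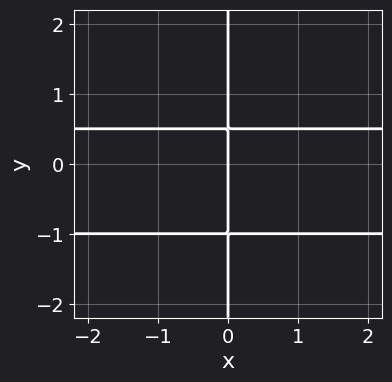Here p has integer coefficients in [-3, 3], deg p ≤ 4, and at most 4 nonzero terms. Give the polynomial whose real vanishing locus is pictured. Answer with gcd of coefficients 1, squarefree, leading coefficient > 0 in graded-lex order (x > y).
2*x*y^2 + x*y - x

(a) Degree: a generic line meets the curve in up to 3 points, so deg p = 3.
(b) From the visible intercepts: every point of the y-axis in the box is on the curve; one x-axis crossing is at x = 0.
(c) The integer polynomial consistent with all of this is the stated p.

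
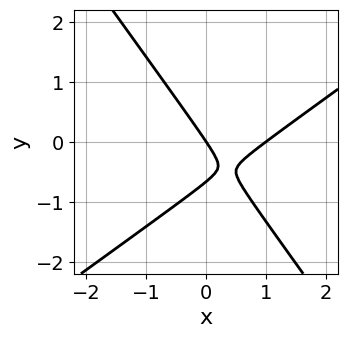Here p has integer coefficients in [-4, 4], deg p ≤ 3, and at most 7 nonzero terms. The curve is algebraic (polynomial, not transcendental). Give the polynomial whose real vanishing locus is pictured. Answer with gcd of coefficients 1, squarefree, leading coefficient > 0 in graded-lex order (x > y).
(a) Degree: the shape is more complex than any degree-1 curve, so deg p = 2.
(b) Reading off the gridlines: among the integer gridlines, it crosses the x-axis at x ∈ {0, 1}; one y-axis crossing is at y = 0.
(c) Fitting integer coefficients to these (and the overall shape) gives p.

3*x^2 - 2*x*y - 3*y^2 - 3*x - 2*y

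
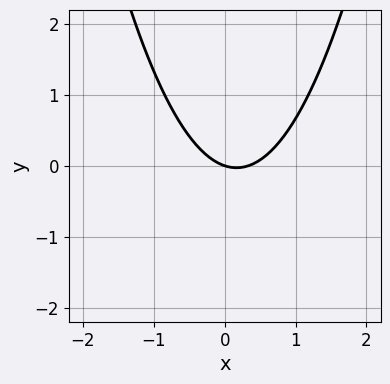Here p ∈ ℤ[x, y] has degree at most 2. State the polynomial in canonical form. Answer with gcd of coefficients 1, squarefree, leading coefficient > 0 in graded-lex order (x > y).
(a) The degree is 2 — the shape is more complex than any degree-1 curve.
(b) Against the integer gridlines: one x-axis crossing is at x = 0; it meets the y-axis at y = 0 (among the integer gridlines).
(c) Together with the visible shape, these determine p as stated.

3*x^2 - x - 3*y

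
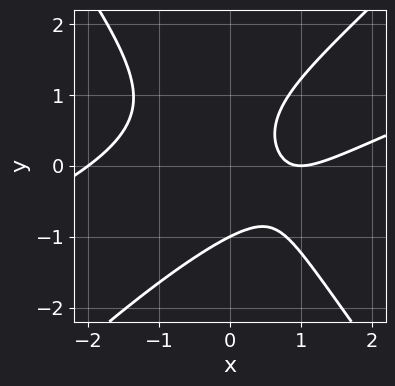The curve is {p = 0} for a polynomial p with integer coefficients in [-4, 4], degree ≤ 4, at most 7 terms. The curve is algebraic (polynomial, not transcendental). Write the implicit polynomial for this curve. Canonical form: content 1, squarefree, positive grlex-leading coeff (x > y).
The degree is 3 — a generic line meets the curve in up to 3 points.
From the visible intercepts: it meets the y-axis at y = -1 (among the integer gridlines); the x-axis gridline crossings are at x ∈ {-2, 1}.
Assembling these constraints gives the stated polynomial.

x^3 - 3*x^2*y + 2*y^3 - 3*x + 2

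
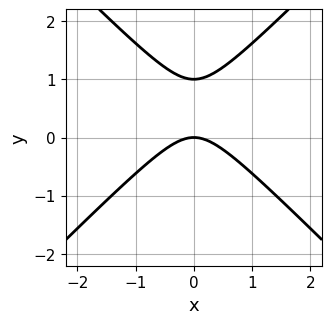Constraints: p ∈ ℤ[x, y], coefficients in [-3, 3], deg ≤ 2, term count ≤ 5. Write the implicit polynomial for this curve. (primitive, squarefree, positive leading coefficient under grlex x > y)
x^2 - y^2 + y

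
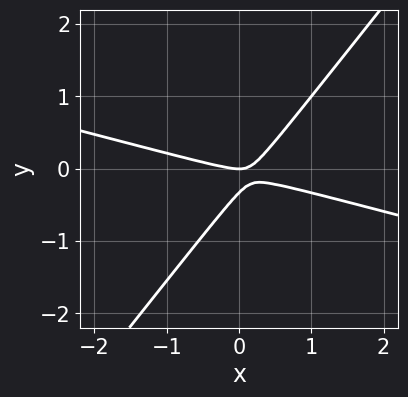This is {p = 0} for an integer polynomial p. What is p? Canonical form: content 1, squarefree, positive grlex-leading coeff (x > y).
First, the degree is 2 — the shape is more complex than any degree-1 curve.
Then, from the visible intercepts: one x-axis crossing is at x = 0; one y-axis crossing is at y = 0.
Finally, putting this together gives p.

x^2 + 3*x*y - 3*y^2 - y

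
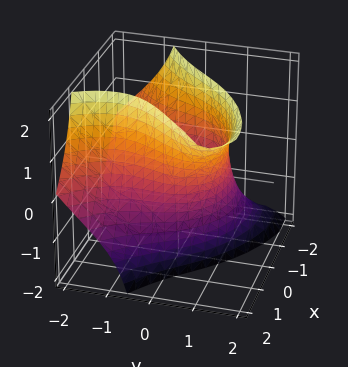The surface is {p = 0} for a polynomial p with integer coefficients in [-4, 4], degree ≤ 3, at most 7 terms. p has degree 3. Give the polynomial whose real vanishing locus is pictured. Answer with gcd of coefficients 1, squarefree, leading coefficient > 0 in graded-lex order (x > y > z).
First, the degree is 3 — a generic line meets the surface in up to 3 points.
Then, reading off the gridlines: the surface avoids every integer z-axis point in the box.
Finally, the integer polynomial consistent with all of this is the stated p.

2*x*y*z - y^3 - 2*x^2 - y^2 + 3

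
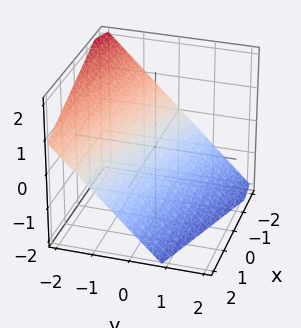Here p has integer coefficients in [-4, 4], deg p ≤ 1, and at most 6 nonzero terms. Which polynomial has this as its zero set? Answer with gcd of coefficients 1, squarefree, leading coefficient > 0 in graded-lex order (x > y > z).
deg p = 1. Every cross-section is a straight line — this is a plane.
From the visible intercepts: one x-axis crossing is at x = -2.
Fitting integer coefficients to these (and the overall shape) gives p.

x + 3*y + 3*z + 2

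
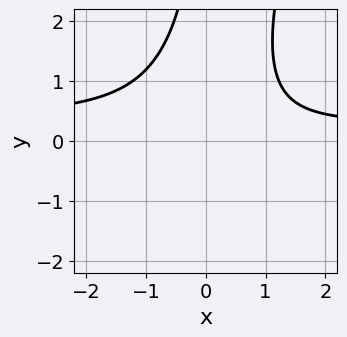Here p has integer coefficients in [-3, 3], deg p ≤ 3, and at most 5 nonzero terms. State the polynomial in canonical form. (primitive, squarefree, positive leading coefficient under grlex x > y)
3*x^2*y - x*y^2 - x^2 + x - 3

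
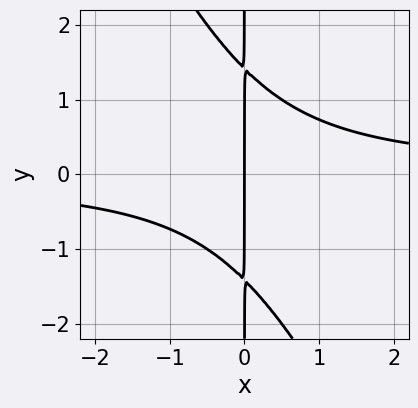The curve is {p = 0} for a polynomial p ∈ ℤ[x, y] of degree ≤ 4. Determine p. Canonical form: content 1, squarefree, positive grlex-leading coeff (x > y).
(a) Degree: a generic line meets the curve in up to 3 points, so deg p = 3.
(b) Reading off the gridlines: every point of the y-axis in the box is on the curve; it crosses the x-axis at the gridline x = 0.
(c) Matching integer coefficients to the picture gives p.

2*x^2*y + x*y^2 - 2*x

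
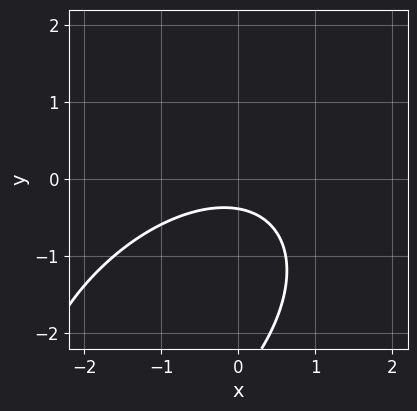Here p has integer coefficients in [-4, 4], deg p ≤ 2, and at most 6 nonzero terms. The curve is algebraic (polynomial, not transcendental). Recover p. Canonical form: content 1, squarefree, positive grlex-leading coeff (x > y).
x^2 - x*y + y^2 + 3*y + 1

1. Degree: the shape is more complex than any degree-1 curve, so deg p = 2.
2. Observable constraints: the curve avoids every integer x-axis point in the box.
3. Putting this together gives p.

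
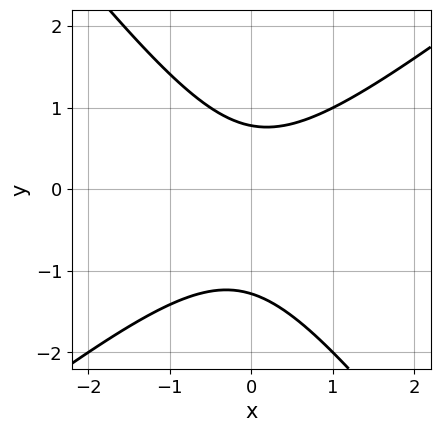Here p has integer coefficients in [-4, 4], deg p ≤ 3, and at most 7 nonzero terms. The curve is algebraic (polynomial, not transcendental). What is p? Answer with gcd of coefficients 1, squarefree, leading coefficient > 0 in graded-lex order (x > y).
2*x^2 - x*y - 2*y^2 - y + 2

The degree is 2 — a generic line meets the curve in up to 2 points.
Checking where it meets the axes: the curve avoids every integer x-axis point in the box.
These observations pin down the coefficients.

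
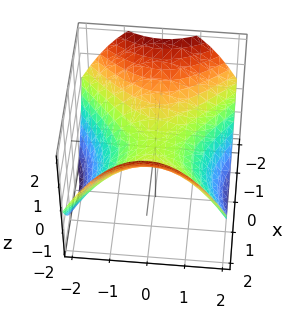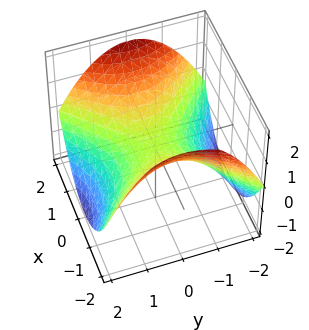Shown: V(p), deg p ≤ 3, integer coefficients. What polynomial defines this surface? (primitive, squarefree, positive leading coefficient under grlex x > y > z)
First, deg p = 2. A saddle surface; a quadric.
Next, symmetries: it's symmetric under y → −y, forcing even powers of y; the x ↦ −x reflection is a symmetry, so x appears only in even powers.
Next, reading off the gridlines: one x-axis crossing is at x = 0; one y-axis crossing is at y = 0.
Finally, solving for integer coefficients yields p as stated.

x^2 - y^2 - 2*z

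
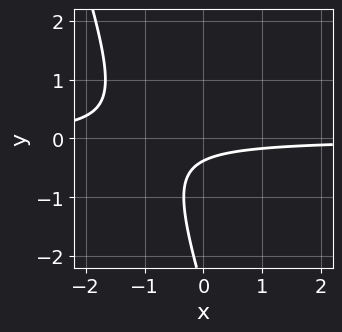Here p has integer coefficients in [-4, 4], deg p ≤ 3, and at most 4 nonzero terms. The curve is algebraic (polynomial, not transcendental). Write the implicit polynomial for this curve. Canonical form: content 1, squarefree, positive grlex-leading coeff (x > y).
3*x*y + y^2 + 3*y + 1

First, degree: a generic line meets the curve in up to 2 points, so deg p = 2.
Next, observable constraints: no x-intercept at any integer in the box.
Finally, the integer polynomial consistent with all of this is the stated p.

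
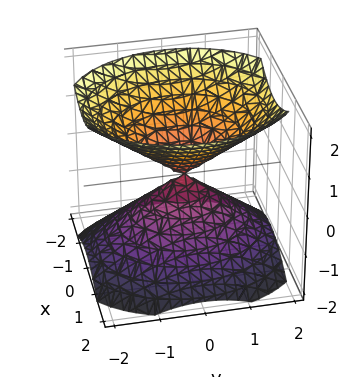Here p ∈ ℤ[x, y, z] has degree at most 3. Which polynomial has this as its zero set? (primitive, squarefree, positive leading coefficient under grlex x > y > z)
There are 2 components.
The degree is 2 — two nappes meeting at a single point; a quadric.
Symmetries: it's symmetric under y → −y, forcing even powers of y; the x ↦ −x reflection is a symmetry, so x appears only in even powers; mirror symmetry z ↦ −z ⇒ only even powers of z.
From the visible intercepts: it meets the y-axis at y = 0 (among the integer gridlines); it crosses the z-axis at the gridline z = 0.
Solving for integer coefficients yields p as stated.

3*x^2 + 2*y^2 - 3*z^2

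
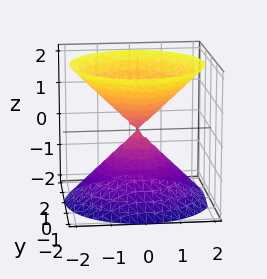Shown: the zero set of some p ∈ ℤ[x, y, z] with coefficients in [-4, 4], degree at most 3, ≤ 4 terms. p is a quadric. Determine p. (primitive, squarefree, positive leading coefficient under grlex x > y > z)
(a) I count 2 distinct pieces.
(b) deg p = 2.
(c) By symmetry, every cross-section ⟂ z is a circle, so x, y appear only via x² + y²; the z ↦ −z reflection is a symmetry, so z appears only in even powers.
(d) From the visible intercepts: it crosses the z-axis at the gridline z = 0; one y-axis crossing is at y = 0.
(e) Matching integer coefficients to the picture gives p.

x^2 + y^2 - z^2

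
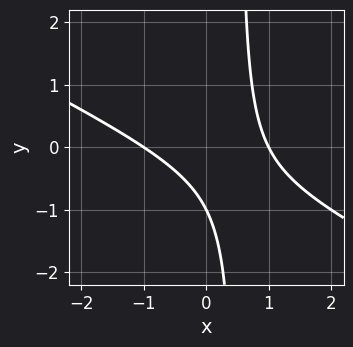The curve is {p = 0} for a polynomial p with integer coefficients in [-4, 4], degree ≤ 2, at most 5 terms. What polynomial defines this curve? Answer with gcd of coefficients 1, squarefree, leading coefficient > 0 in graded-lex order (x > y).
Degree: no degree-1 curve has this shape, so deg p = 2.
From the visible intercepts: among the integer gridlines, it crosses the x-axis at x ∈ {-1, 1}; it crosses the y-axis at the gridline y = -1.
The integer polynomial consistent with all of this is the stated p.

x^2 + 2*x*y - y - 1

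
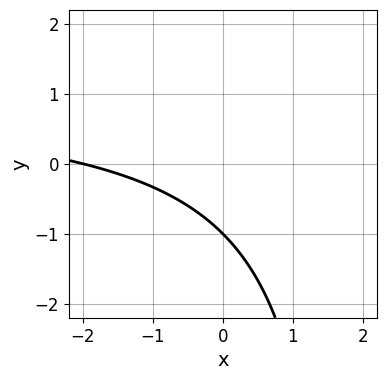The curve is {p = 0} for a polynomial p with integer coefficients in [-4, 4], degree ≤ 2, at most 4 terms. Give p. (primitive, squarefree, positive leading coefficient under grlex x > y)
(a) The degree is 2 — a generic line meets the curve in up to 2 points.
(b) Against the integer gridlines: it meets the x-axis at x = -2 (among the integer gridlines); one y-axis crossing is at y = -1.
(c) Putting this together gives p.

x*y - x - 2*y - 2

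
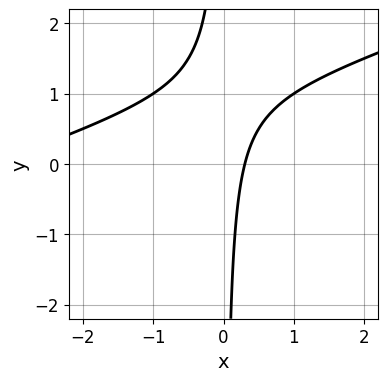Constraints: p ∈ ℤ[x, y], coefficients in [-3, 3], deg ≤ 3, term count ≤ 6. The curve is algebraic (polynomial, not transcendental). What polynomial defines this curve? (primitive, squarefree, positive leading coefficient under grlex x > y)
x^2 - 3*x*y + 3*x - 1

First, the degree is 2 — no degree-1 curve has this shape.
Next, from the axis intercepts and sections: no y-intercept at any integer in the box.
Finally, together with the visible shape, these determine p as stated.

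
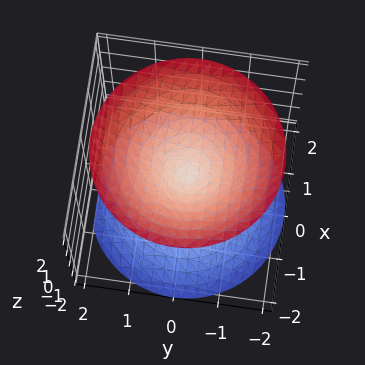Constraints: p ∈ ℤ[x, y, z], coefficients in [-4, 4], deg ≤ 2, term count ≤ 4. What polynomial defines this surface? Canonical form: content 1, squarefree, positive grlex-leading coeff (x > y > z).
x^2 + y^2 - z^2

1. There are 2 components. Treating them together as one polynomial.
2. Degree: two nappes meeting at a single point; a quadric, so deg p = 2.
3. Symmetries: rotational symmetry about the z-axis ⇒ p depends on x, y only through x² + y²; it's symmetric under z → −z, forcing even powers of z.
4. Checking where it meets the axes: a circular section at z = 1 has radius exactly 1; it crosses the x-axis at the gridline x = 0; one y-axis crossing is at y = 0.
5. Together with the visible shape, these determine p as stated.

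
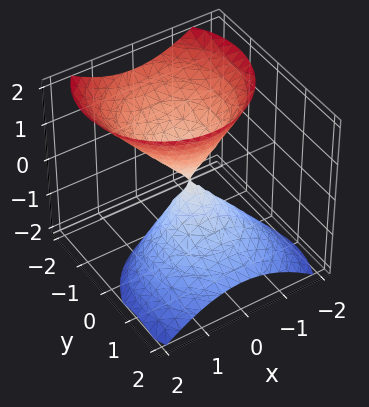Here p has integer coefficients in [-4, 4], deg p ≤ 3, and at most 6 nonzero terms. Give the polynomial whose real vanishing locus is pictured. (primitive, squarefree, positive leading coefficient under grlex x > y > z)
3*x^2 + 3*y^2 + 3*y*z - 2*z^2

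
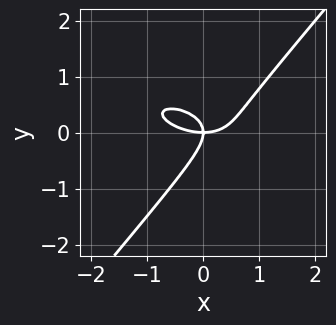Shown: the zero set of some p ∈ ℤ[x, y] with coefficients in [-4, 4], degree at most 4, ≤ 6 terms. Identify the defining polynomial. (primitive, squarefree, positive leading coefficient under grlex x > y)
Degree: no degree-2 curve has this shape, so deg p = 3.
Observable constraints: it crosses the x-axis at the gridline x = 0; it meets the y-axis at y = 0 (among the integer gridlines).
Putting this together gives p.

x^3 + x^2*y + 2*x*y^2 - 3*y^3 - 2*x*y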